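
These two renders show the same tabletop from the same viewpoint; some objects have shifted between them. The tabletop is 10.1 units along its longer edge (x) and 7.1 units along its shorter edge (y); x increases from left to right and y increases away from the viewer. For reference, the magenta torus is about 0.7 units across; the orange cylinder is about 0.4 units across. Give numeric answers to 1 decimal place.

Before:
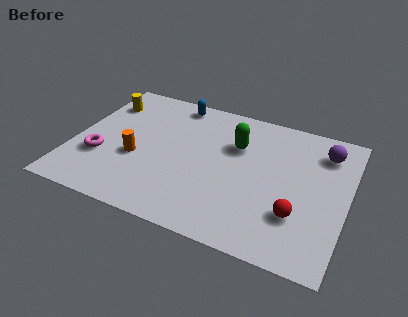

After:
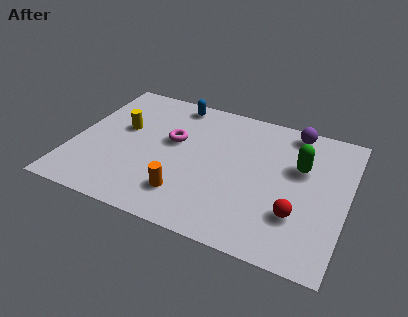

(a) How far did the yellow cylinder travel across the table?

1.5

The yellow cylinder moved from about (0.8, 5.4) to (1.7, 4.2), a distance of √(0.9² + 1.2²) ≈ 1.5.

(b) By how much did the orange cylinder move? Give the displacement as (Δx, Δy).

(2.0, -1.2)

The orange cylinder started near (2.4, 2.8) and ended near (4.4, 1.6).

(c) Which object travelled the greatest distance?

the magenta torus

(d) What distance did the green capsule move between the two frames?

2.4

The green capsule was near (5.9, 4.8) before and (8.3, 4.5) after, so it travelled √(2.4² + 0.3²) ≈ 2.4 units.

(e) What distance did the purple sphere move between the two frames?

1.4

From (9.1, 5.6) to (7.9, 6.3), the purple sphere covered √(1.2² + 0.7²) ≈ 1.4 units.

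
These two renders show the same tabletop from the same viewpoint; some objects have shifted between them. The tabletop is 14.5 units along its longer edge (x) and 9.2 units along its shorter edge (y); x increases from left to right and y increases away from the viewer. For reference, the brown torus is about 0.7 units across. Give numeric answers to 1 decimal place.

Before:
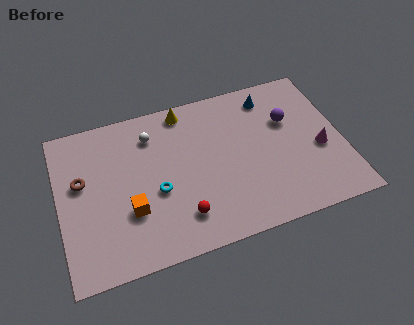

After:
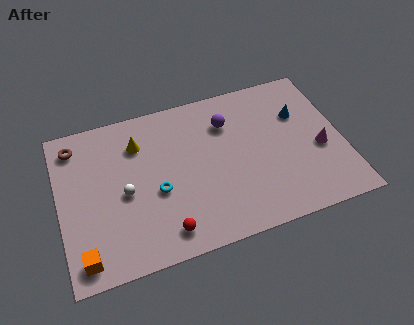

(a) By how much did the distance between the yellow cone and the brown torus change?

-2.8

The distance was about 6.1 in the first image and 3.3 in the second, so they moved 2.8 units closer together.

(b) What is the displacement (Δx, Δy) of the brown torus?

(-0.2, 2.2)

From the two frames, the brown torus sits at roughly (1.2, 5.5) before and (1.0, 7.7) after.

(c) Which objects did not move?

the magenta cone and the cyan torus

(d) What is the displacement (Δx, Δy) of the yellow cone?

(-2.5, -1.3)

From the two frames, the yellow cone sits at roughly (6.7, 8.2) before and (4.2, 6.9) after.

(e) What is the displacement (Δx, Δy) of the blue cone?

(1.4, -1.5)

The blue cone started near (11.1, 7.7) and ended near (12.5, 6.2).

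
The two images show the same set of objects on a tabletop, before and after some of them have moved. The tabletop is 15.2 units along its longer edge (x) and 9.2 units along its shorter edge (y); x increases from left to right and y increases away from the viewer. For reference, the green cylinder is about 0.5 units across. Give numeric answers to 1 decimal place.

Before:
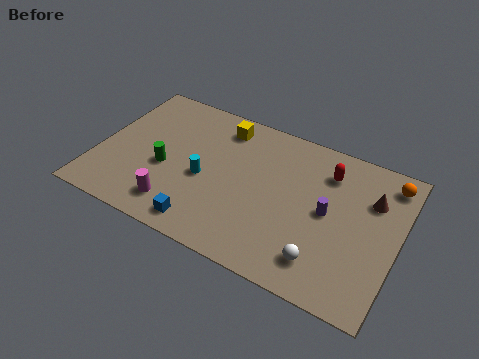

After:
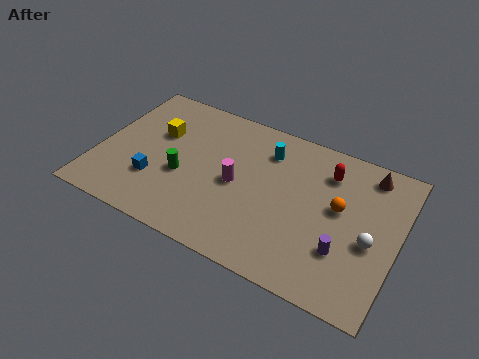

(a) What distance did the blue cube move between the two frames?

3.2

From (5.9, 1.2) to (3.1, 2.8), the blue cube covered √(2.8² + 1.6²) ≈ 3.2 units.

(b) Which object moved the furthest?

the cyan cylinder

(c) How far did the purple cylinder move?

2.1

The purple cylinder moved from about (11.7, 4.7) to (12.7, 2.8), a distance of √(1.0² + 1.9²) ≈ 2.1.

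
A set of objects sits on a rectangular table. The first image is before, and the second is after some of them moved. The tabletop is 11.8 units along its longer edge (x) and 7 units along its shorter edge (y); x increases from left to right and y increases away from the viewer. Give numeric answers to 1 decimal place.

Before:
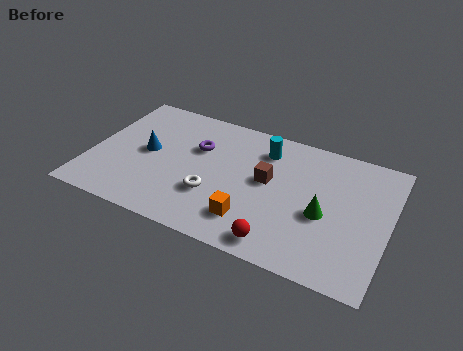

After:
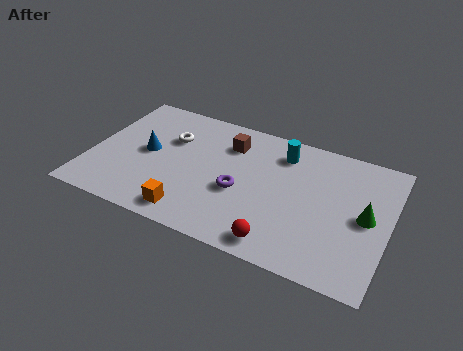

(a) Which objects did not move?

the blue cone and the red sphere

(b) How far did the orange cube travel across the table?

2.4

From (6.6, 1.6) to (4.3, 1.0), the orange cube covered √(2.3² + 0.6²) ≈ 2.4 units.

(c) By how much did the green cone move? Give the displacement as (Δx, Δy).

(1.6, 0.5)

From the two frames, the green cone sits at roughly (9.3, 3.0) before and (10.9, 3.5) after.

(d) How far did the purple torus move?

2.5

The purple torus moved from about (4.1, 4.6) to (6.0, 2.9), a distance of √(1.9² + 1.7²) ≈ 2.5.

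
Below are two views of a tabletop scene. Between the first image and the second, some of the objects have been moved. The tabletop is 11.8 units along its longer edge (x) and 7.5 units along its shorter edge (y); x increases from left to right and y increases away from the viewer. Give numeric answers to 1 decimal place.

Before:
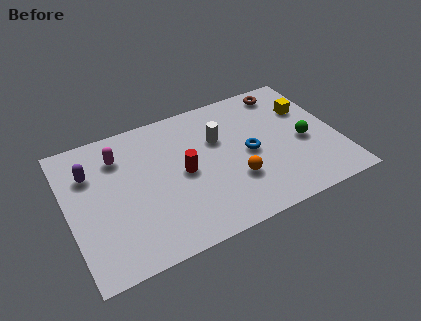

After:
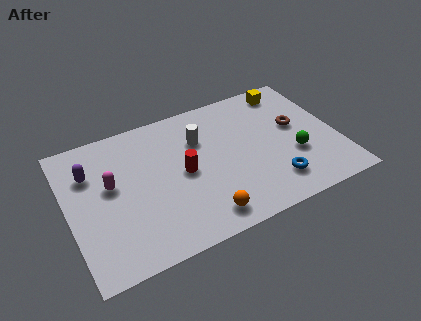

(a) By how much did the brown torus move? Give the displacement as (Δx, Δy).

(0.2, -2.2)

The brown torus started near (9.9, 6.5) and ended near (10.1, 4.3).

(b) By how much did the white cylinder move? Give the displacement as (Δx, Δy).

(-0.8, 0.3)

The white cylinder was at about (6.7, 4.9) and moved to about (5.9, 5.2).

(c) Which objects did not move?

the purple capsule and the red cylinder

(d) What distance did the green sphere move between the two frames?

0.8

From (10.3, 3.3) to (9.8, 2.7), the green sphere covered √(0.5² + 0.6²) ≈ 0.8 units.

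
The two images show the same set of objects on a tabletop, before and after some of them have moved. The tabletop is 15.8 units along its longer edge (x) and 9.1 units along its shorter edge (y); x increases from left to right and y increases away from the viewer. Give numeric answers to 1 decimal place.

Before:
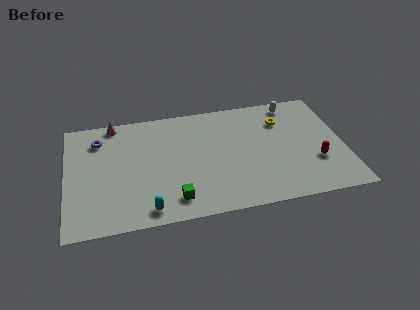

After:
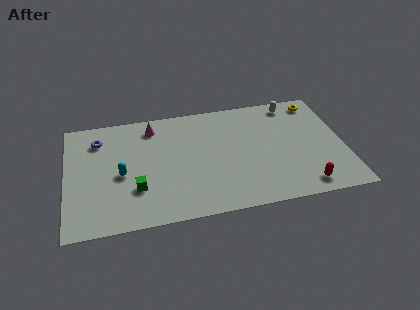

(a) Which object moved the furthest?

the cyan capsule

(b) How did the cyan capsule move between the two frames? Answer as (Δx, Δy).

(-1.4, 3.0)

The cyan capsule started near (4.5, 1.1) and ended near (3.1, 4.1).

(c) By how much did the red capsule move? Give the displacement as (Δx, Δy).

(-0.8, -1.8)

The red capsule was at about (14.1, 3.0) and moved to about (13.3, 1.2).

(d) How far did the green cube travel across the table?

2.4

The green cube was near (6.0, 1.6) before and (3.9, 2.8) after, so it travelled √(2.1² + 1.2²) ≈ 2.4 units.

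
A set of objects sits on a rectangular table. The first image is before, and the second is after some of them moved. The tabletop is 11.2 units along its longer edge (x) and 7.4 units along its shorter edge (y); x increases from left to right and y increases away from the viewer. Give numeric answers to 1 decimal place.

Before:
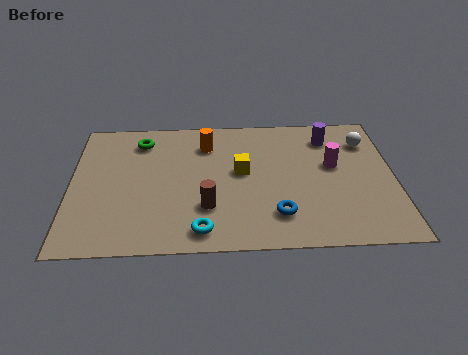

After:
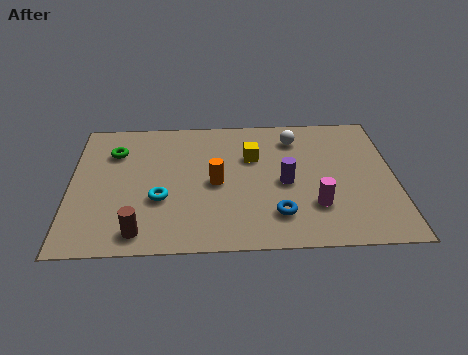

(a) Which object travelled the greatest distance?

the purple cylinder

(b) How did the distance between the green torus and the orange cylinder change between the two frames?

+1.7

The distance was about 2.3 in the first image and 4.0 in the second, so they moved 1.7 units further apart.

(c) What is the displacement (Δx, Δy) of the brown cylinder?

(-2.3, -1.2)

From the two frames, the brown cylinder sits at roughly (4.7, 2.2) before and (2.4, 1.0) after.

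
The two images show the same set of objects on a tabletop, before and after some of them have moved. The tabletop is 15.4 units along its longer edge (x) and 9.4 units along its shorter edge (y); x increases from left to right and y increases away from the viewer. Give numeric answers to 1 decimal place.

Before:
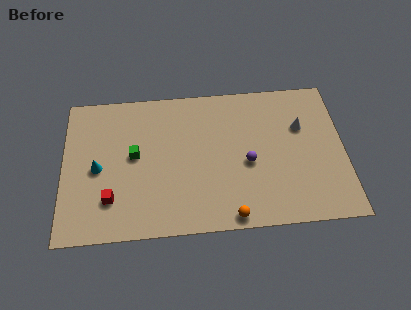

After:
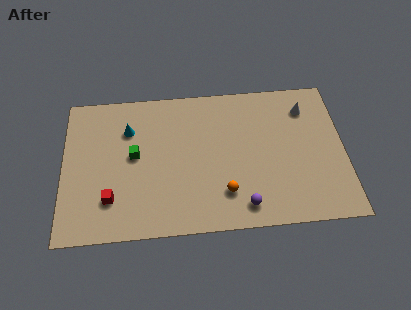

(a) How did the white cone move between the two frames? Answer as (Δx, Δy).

(0.3, 1.2)

The white cone started near (13.1, 6.2) and ended near (13.4, 7.4).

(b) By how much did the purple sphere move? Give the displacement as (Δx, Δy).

(-0.3, -2.7)

The purple sphere started near (10.1, 4.1) and ended near (9.8, 1.4).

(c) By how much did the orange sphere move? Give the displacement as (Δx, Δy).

(-0.3, 1.5)

From the two frames, the orange sphere sits at roughly (9.1, 0.8) before and (8.8, 2.3) after.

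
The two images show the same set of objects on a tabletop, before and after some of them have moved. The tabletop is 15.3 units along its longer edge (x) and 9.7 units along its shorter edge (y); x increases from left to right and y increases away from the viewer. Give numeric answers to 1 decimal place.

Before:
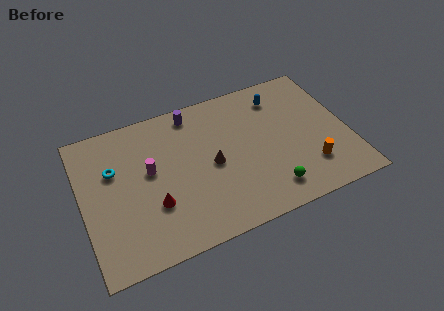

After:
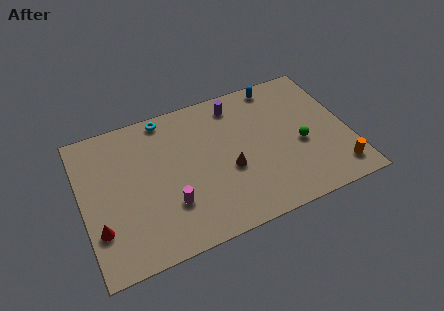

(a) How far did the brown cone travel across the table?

1.1

The brown cone moved from about (7.4, 4.6) to (8.3, 3.9), a distance of √(0.9² + 0.7²) ≈ 1.1.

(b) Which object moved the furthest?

the cyan torus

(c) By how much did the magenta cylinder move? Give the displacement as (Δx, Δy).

(0.9, -2.6)

The magenta cylinder was at about (3.9, 5.5) and moved to about (4.8, 2.9).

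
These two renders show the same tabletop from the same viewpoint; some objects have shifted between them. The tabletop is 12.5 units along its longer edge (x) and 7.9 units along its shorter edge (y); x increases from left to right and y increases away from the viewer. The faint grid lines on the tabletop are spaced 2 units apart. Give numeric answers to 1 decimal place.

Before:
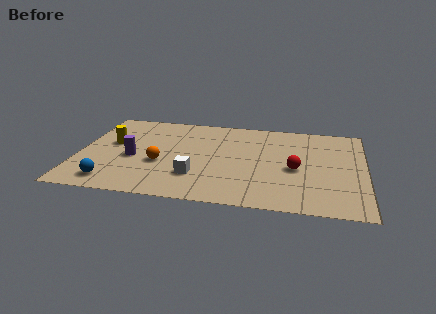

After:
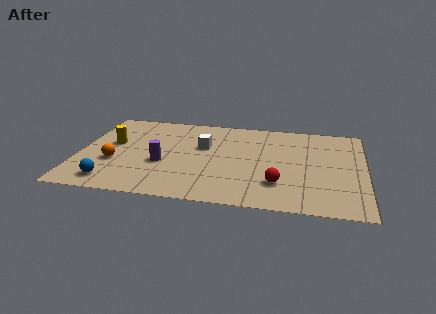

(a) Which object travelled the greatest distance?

the white cube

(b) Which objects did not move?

the blue sphere and the yellow cylinder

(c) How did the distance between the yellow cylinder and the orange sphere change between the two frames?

-1.0

Before: roughly 2.7 units apart; after: 1.7. That's 1.0 units closer together.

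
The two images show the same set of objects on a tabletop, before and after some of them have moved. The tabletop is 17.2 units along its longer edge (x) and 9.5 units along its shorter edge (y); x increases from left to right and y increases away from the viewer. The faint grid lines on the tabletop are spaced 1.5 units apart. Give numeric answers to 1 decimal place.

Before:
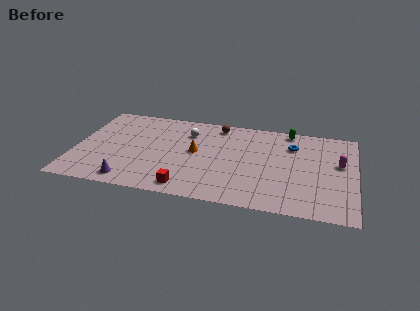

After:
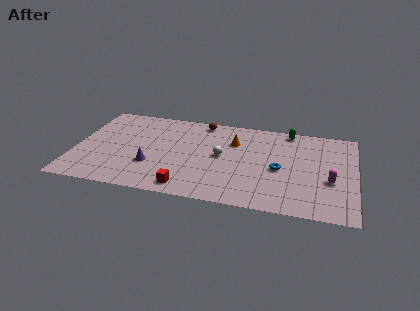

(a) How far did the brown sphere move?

1.0

The brown sphere moved from about (8.6, 8.3) to (7.6, 8.5), a distance of √(1.0² + 0.2²) ≈ 1.0.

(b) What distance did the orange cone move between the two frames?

2.8

From (7.4, 5.1) to (9.7, 6.7), the orange cone covered √(2.3² + 1.6²) ≈ 2.8 units.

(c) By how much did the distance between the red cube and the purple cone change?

-0.5

The distance was about 3.5 in the first image and 3.0 in the second, so they moved 0.5 units closer together.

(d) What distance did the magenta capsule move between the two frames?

2.0

The magenta capsule moved from about (16.2, 5.6) to (15.7, 3.7), a distance of √(0.5² + 1.9²) ≈ 2.0.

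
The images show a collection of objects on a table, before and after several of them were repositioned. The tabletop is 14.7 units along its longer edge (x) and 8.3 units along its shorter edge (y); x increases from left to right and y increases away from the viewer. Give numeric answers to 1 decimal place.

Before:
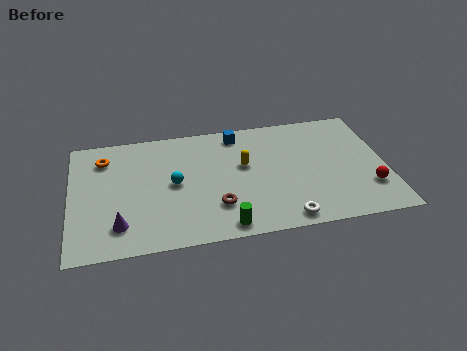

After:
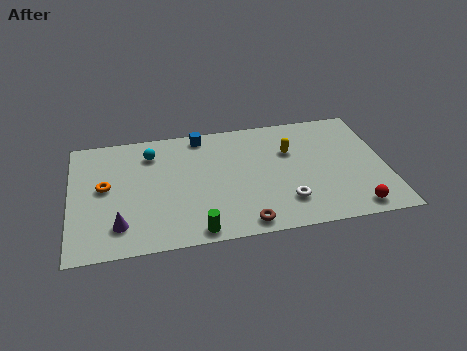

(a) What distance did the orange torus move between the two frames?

2.0

From (1.6, 6.5) to (1.6, 4.5), the orange torus covered √(0.0² + 2.0²) ≈ 2.0 units.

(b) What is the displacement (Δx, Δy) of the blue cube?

(-1.7, 0.2)

From the two frames, the blue cube sits at roughly (7.9, 7.2) before and (6.2, 7.4) after.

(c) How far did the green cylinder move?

1.3

The green cylinder was near (7.0, 0.9) before and (5.7, 0.8) after, so it travelled √(1.3² + 0.1²) ≈ 1.3 units.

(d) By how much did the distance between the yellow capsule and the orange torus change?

+2.1

They were about 6.7 units apart before and 8.8 after — 2.1 units further apart.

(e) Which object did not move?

the purple cone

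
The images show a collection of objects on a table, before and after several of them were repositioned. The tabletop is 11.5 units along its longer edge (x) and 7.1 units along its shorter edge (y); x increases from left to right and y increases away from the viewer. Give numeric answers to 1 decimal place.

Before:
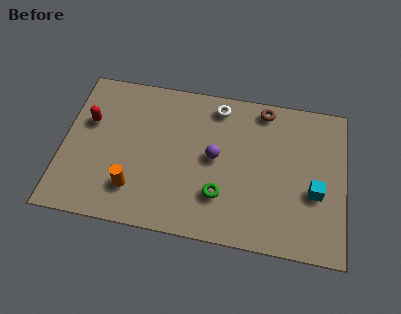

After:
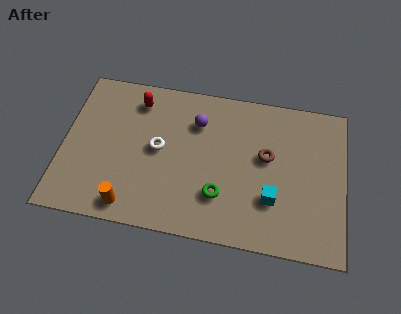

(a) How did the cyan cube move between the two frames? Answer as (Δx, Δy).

(-1.7, -0.6)

From the two frames, the cyan cube sits at roughly (10.3, 2.8) before and (8.6, 2.2) after.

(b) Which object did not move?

the green torus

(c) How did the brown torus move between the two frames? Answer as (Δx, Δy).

(0.2, -2.2)

The brown torus was at about (8.1, 6.3) and moved to about (8.3, 4.1).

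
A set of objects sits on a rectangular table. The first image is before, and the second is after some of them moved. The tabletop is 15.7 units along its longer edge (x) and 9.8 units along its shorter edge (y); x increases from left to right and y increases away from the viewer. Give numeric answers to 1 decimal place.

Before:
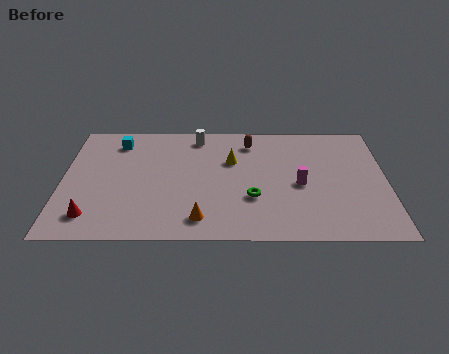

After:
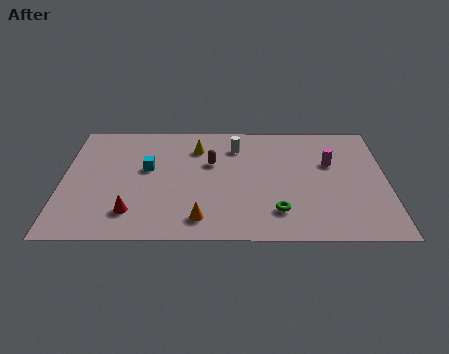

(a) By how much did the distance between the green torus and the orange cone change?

+0.7

Before: roughly 3.0 units apart; after: 3.7. That's 0.7 units further apart.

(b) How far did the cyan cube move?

2.7

From (2.6, 8.0) to (4.1, 5.7), the cyan cube covered √(1.5² + 2.3²) ≈ 2.7 units.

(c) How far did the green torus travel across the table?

1.6

The green torus was near (9.2, 3.3) before and (10.4, 2.2) after, so it travelled √(1.2² + 1.1²) ≈ 1.6 units.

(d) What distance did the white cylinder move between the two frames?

2.1

From (6.5, 8.5) to (8.4, 7.6), the white cylinder covered √(1.9² + 0.9²) ≈ 2.1 units.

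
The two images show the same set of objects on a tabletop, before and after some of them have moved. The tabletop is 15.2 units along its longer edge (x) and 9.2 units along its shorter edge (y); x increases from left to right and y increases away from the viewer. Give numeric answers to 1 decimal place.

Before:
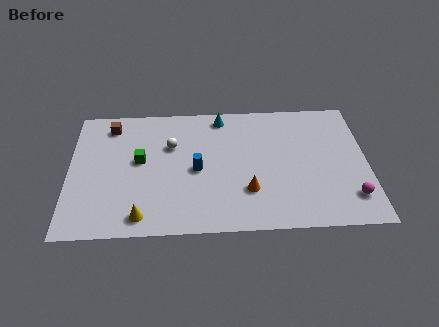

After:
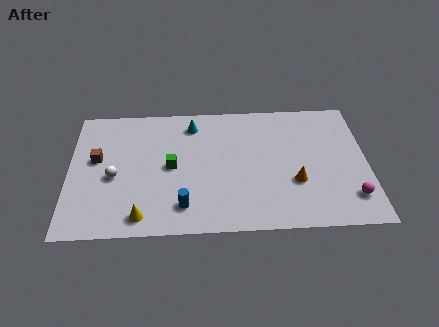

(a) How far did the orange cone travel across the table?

2.5

From (9.1, 2.7) to (11.5, 3.2), the orange cone covered √(2.4² + 0.5²) ≈ 2.5 units.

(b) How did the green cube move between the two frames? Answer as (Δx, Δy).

(1.6, -0.5)

The green cube started near (3.6, 5.1) and ended near (5.2, 4.6).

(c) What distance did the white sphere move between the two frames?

3.6

The white sphere moved from about (5.2, 6.1) to (2.3, 4.0), a distance of √(2.9² + 2.1²) ≈ 3.6.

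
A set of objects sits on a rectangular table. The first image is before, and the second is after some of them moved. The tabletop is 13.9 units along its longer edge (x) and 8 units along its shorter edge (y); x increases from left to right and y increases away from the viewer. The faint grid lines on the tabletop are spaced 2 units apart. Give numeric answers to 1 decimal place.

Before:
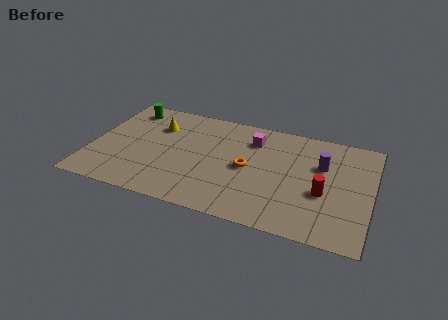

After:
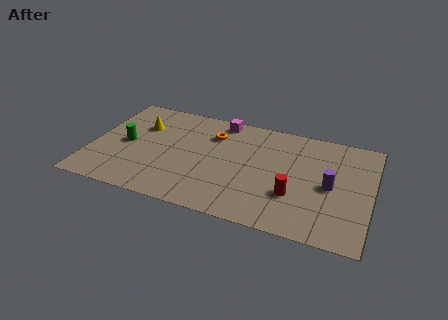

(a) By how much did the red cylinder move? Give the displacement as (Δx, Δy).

(-1.4, -0.6)

From the two frames, the red cylinder sits at roughly (11.6, 3.2) before and (10.2, 2.6) after.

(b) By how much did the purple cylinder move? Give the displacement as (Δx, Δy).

(0.5, -1.4)

The purple cylinder was at about (11.4, 5.2) and moved to about (11.9, 3.8).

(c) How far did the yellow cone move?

0.8

The yellow cone moved from about (3.1, 5.7) to (2.3, 5.5), a distance of √(0.8² + 0.2²) ≈ 0.8.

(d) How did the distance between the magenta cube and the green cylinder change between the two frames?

-0.9

Before: roughly 6.4 units apart; after: 5.5. That's 0.9 units closer together.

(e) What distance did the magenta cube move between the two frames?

2.0

The magenta cube moved from about (7.9, 6.1) to (6.2, 7.1), a distance of √(1.7² + 1.0²) ≈ 2.0.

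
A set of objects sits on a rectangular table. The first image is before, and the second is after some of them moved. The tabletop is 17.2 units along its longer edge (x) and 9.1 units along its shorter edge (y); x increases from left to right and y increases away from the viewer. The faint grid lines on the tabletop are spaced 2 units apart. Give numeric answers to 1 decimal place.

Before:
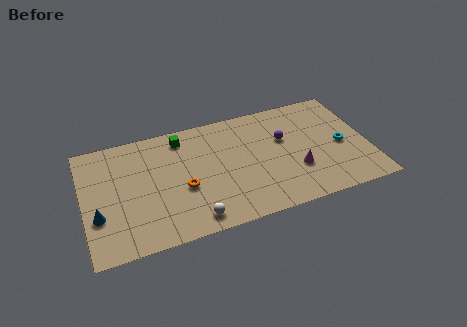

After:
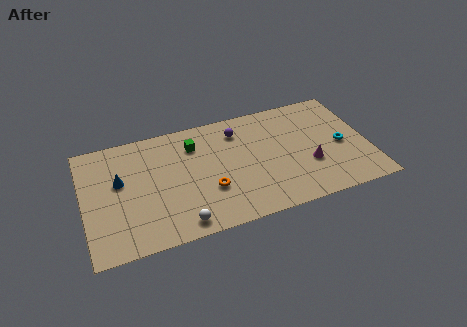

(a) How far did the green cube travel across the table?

1.1

The green cube moved from about (6.1, 7.7) to (6.8, 6.9), a distance of √(0.7² + 0.8²) ≈ 1.1.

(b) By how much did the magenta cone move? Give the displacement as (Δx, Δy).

(0.8, 0.2)

The magenta cone started near (12.7, 3.0) and ended near (13.5, 3.2).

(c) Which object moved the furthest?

the purple sphere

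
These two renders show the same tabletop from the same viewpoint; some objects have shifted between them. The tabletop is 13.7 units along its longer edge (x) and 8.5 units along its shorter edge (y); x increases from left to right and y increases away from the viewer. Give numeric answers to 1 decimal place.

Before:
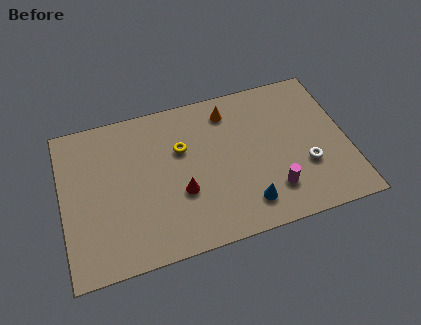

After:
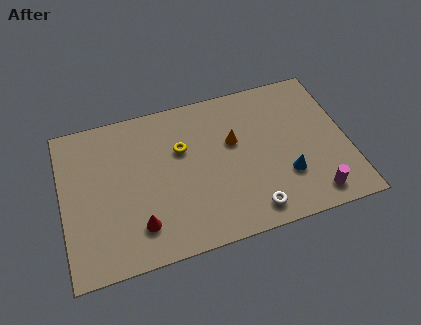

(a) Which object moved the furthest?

the white torus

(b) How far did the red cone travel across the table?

2.4

From (5.6, 3.1) to (3.5, 1.9), the red cone covered √(2.1² + 1.2²) ≈ 2.4 units.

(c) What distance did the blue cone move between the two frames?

2.2

The blue cone moved from about (8.6, 1.6) to (10.6, 2.6), a distance of √(2.0² + 1.0²) ≈ 2.2.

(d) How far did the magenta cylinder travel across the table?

2.1

From (9.9, 2.0) to (11.8, 1.2), the magenta cylinder covered √(1.9² + 0.8²) ≈ 2.1 units.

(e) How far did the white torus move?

3.3

From (11.6, 2.9) to (8.8, 1.2), the white torus covered √(2.8² + 1.7²) ≈ 3.3 units.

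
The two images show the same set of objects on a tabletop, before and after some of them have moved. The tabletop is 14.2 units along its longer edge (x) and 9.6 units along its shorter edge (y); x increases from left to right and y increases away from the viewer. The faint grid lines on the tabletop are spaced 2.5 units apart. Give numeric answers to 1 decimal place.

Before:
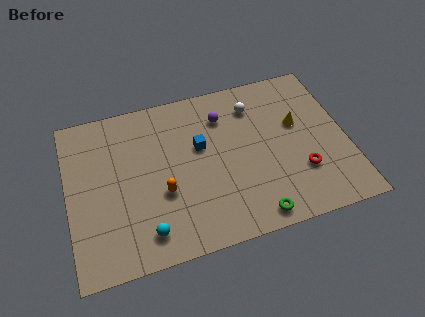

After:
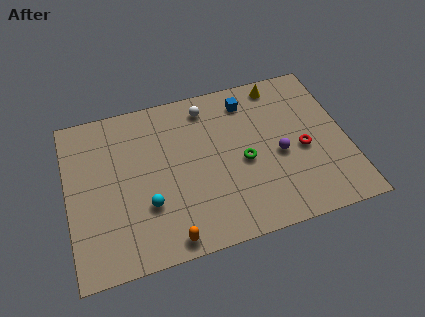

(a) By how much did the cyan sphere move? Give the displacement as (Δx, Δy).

(0.2, 1.5)

The cyan sphere started near (3.7, 1.6) and ended near (3.9, 3.1).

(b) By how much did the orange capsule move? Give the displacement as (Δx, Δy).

(0.1, -2.7)

The orange capsule started near (4.7, 3.6) and ended near (4.8, 0.9).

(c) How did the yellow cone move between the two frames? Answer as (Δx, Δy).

(-0.7, 2.7)

The yellow cone was at about (11.8, 5.8) and moved to about (11.1, 8.5).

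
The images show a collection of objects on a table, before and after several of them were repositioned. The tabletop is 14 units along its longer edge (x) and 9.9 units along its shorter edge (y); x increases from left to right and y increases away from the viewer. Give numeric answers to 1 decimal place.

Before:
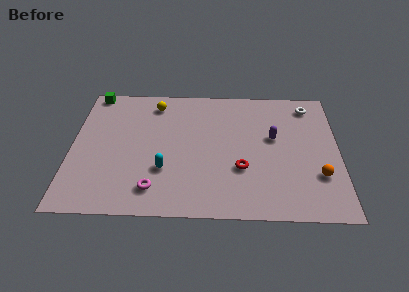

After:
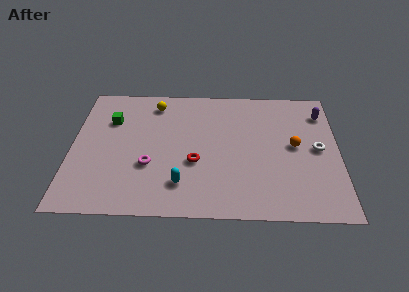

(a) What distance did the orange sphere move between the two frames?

2.5

The orange sphere was near (12.9, 3.0) before and (11.7, 5.2) after, so it travelled √(1.2² + 2.2²) ≈ 2.5 units.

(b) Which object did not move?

the yellow sphere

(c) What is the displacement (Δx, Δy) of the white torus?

(0.4, -3.4)

The white torus started near (12.5, 8.4) and ended near (12.9, 5.0).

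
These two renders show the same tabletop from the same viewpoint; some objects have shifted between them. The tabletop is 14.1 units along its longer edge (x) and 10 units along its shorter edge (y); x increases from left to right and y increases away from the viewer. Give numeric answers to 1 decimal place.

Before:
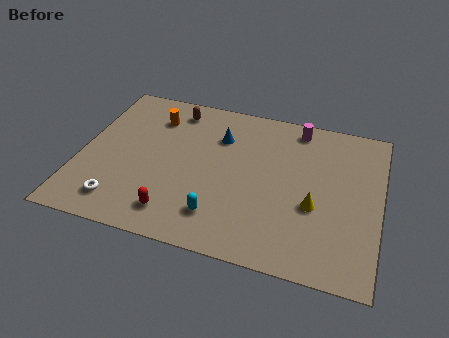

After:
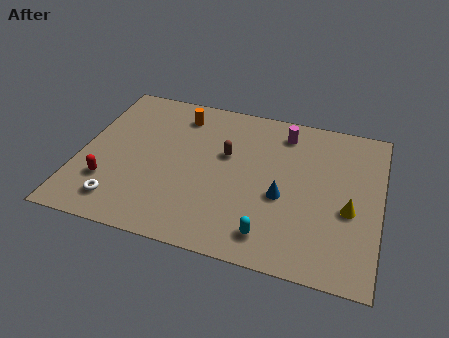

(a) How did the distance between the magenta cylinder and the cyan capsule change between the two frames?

-0.7

The distance was about 7.4 in the first image and 6.7 in the second, so they moved 0.7 units closer together.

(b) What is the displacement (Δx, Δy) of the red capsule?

(-3.3, 1.1)

From the two frames, the red capsule sits at roughly (4.8, 1.7) before and (1.5, 2.8) after.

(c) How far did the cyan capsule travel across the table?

2.5

The cyan capsule was near (6.8, 2.1) before and (9.2, 1.6) after, so it travelled √(2.4² + 0.5²) ≈ 2.5 units.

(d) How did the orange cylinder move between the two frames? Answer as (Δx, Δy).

(1.2, 0.5)

The orange cylinder started near (3.2, 7.7) and ended near (4.4, 8.2).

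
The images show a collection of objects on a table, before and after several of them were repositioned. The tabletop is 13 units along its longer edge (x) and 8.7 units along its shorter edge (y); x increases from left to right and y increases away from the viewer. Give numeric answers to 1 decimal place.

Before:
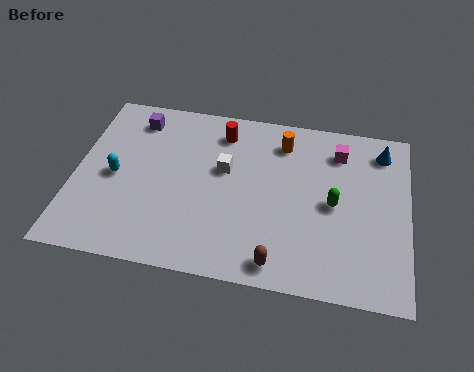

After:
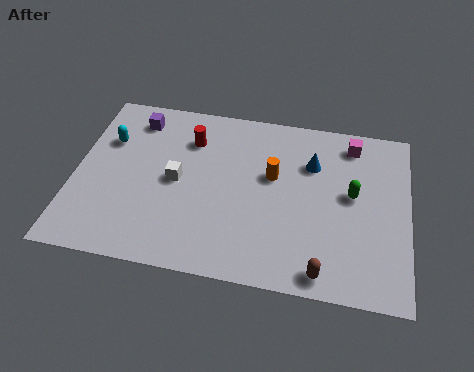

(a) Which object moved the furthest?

the blue cone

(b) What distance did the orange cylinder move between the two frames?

1.8

From (8.0, 7.0) to (7.7, 5.2), the orange cylinder covered √(0.3² + 1.8²) ≈ 1.8 units.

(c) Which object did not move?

the purple cube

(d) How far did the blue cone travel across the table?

2.9

The blue cone moved from about (11.9, 7.2) to (9.2, 6.1), a distance of √(2.7² + 1.1²) ≈ 2.9.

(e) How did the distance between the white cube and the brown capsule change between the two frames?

+1.9

The distance was about 4.8 in the first image and 6.7 in the second, so they moved 1.9 units further apart.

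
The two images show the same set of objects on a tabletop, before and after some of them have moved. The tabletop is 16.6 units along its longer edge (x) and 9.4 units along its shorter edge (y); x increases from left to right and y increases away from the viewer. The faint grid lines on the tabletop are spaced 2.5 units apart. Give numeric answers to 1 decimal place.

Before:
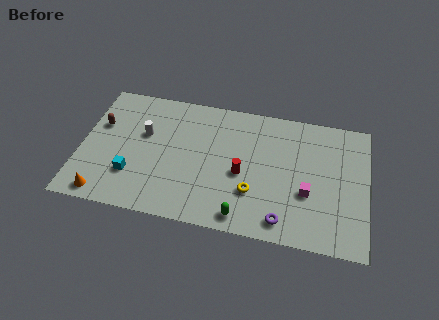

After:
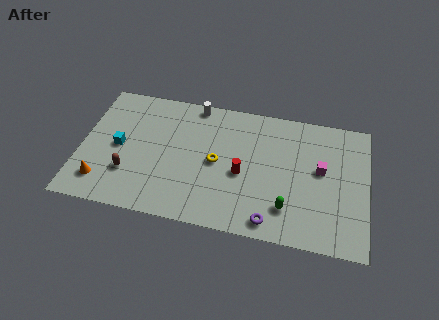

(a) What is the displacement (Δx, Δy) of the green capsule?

(2.5, 1.1)

From the two frames, the green capsule sits at roughly (9.6, 1.1) before and (12.1, 2.2) after.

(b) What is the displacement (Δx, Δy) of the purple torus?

(-0.7, -0.2)

The purple torus started near (11.9, 1.3) and ended near (11.2, 1.1).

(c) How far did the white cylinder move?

4.0

The white cylinder moved from about (3.6, 5.8) to (6.4, 8.6), a distance of √(2.8² + 2.8²) ≈ 4.0.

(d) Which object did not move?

the red cylinder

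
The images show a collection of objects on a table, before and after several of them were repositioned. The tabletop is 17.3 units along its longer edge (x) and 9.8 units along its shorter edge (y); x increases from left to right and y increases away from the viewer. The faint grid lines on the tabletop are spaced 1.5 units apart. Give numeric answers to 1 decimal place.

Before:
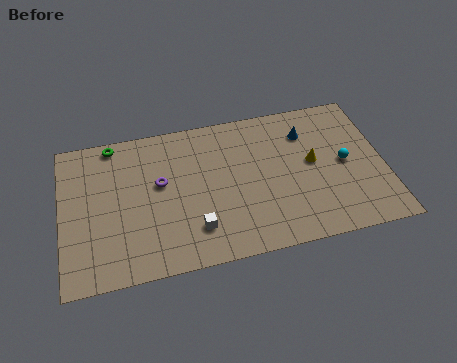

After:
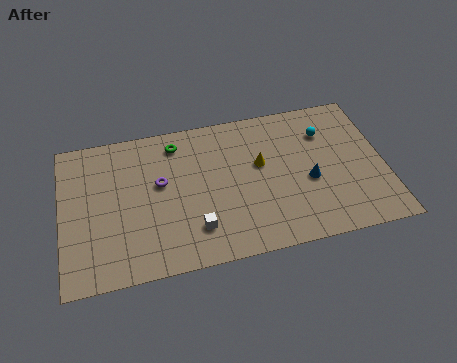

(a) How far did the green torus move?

3.5

The green torus was near (2.9, 8.9) before and (6.3, 8.2) after, so it travelled √(3.4² + 0.7²) ≈ 3.5 units.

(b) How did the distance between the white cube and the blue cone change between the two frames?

-1.6

They were about 8.1 units apart before and 6.5 after — 1.6 units closer together.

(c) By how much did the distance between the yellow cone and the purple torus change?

-2.8

They were about 8.2 units apart before and 5.4 after — 2.8 units closer together.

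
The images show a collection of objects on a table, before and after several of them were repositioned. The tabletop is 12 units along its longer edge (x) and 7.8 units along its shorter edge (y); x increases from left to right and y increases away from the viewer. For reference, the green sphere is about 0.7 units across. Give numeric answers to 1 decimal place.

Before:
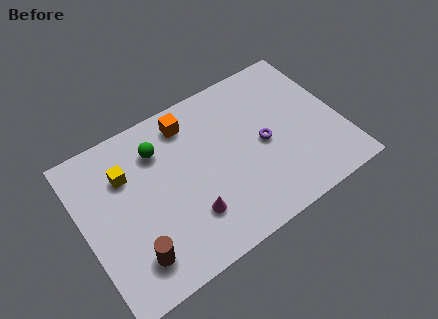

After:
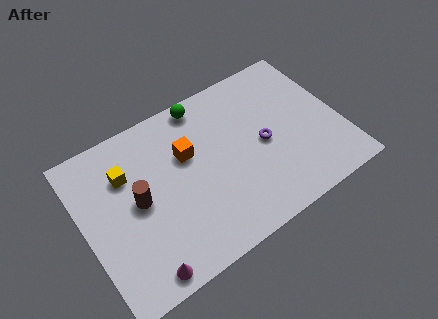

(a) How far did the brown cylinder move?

2.5

From (1.9, 1.6) to (2.5, 4.0), the brown cylinder covered √(0.6² + 2.4²) ≈ 2.5 units.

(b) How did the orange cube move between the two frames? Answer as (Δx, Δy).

(-0.3, -1.5)

The orange cube started near (5.3, 6.5) and ended near (5.0, 5.0).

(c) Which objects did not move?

the purple torus and the yellow cube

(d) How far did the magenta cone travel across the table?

2.8

The magenta cone was near (4.6, 2.1) before and (2.1, 0.8) after, so it travelled √(2.5² + 1.3²) ≈ 2.8 units.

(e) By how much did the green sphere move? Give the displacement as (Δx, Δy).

(2.3, 1.1)

From the two frames, the green sphere sits at roughly (3.8, 5.9) before and (6.1, 7.0) after.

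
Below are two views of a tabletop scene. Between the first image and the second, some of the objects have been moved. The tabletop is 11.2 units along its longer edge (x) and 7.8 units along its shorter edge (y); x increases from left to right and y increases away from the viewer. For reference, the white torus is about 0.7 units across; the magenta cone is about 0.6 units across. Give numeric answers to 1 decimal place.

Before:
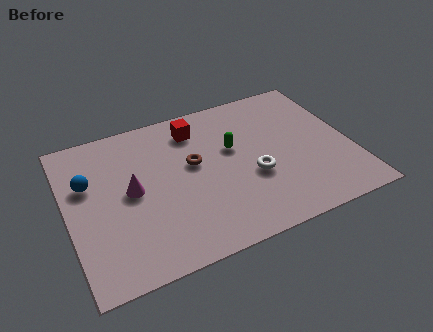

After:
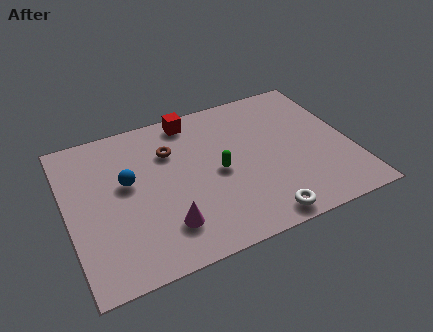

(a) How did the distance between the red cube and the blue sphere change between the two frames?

-0.9

They were about 4.6 units apart before and 3.7 after — 0.9 units closer together.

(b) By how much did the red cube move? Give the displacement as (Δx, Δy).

(-0.1, 0.6)

From the two frames, the red cube sits at roughly (5.3, 6.3) before and (5.2, 6.9) after.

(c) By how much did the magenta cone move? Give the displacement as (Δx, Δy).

(1.1, -2.2)

From the two frames, the magenta cone sits at roughly (2.5, 4.0) before and (3.6, 1.8) after.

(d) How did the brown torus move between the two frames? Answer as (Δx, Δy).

(-0.8, 1.0)

From the two frames, the brown torus sits at roughly (5.0, 4.5) before and (4.2, 5.5) after.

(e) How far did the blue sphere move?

1.6

The blue sphere moved from about (0.9, 5.0) to (2.4, 4.5), a distance of √(1.5² + 0.5²) ≈ 1.6.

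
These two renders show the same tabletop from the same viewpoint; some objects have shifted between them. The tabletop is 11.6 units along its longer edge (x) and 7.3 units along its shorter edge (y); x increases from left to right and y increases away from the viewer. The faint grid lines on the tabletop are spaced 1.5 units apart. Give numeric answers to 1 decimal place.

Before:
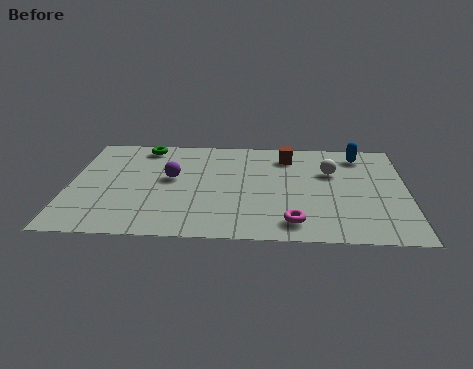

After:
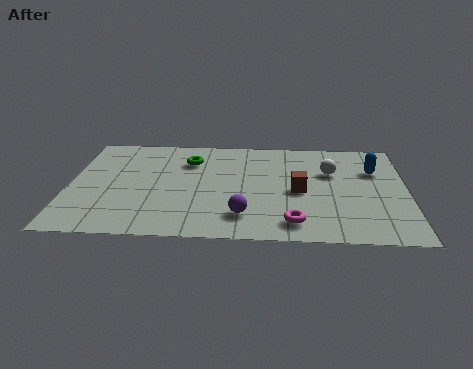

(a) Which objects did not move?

the white sphere and the magenta torus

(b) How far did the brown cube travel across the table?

2.5

From (7.5, 5.9) to (7.9, 3.4), the brown cube covered √(0.4² + 2.5²) ≈ 2.5 units.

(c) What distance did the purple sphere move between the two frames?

3.5

The purple sphere was near (3.5, 4.1) before and (6.0, 1.6) after, so it travelled √(2.5² + 2.5²) ≈ 3.5 units.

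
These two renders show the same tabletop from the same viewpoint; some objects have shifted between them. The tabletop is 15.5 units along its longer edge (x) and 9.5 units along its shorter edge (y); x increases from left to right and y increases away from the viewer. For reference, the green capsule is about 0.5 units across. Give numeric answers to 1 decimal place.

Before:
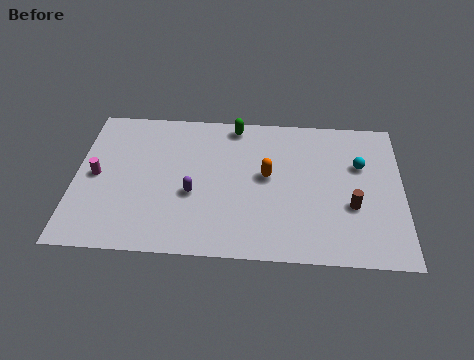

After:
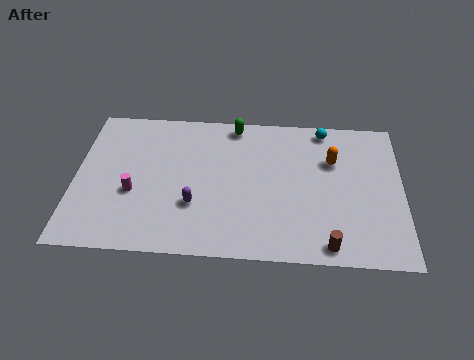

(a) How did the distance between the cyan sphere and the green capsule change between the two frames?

-2.1

The distance was about 6.4 in the first image and 4.3 in the second, so they moved 2.1 units closer together.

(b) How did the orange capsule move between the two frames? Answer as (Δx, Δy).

(3.1, 1.2)

The orange capsule was at about (9.1, 5.2) and moved to about (12.2, 6.4).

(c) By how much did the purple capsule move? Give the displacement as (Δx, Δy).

(0.1, -0.7)

The purple capsule started near (5.6, 3.8) and ended near (5.7, 3.1).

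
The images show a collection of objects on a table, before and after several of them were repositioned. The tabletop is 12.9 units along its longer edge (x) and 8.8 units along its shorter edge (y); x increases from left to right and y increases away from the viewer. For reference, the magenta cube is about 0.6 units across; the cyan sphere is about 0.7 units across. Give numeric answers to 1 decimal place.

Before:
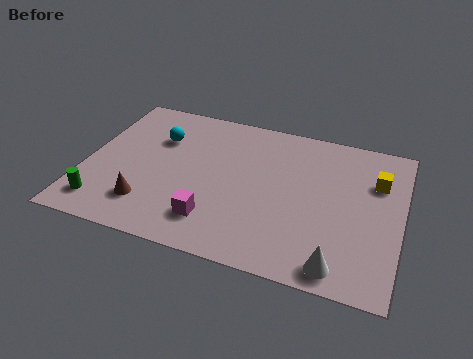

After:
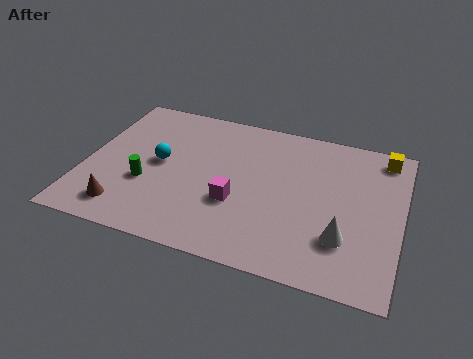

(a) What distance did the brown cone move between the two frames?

1.0

From (2.8, 2.0) to (1.9, 1.5), the brown cone covered √(0.9² + 0.5²) ≈ 1.0 units.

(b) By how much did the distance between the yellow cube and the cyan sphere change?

+0.5

Before: roughly 9.0 units apart; after: 9.5. That's 0.5 units further apart.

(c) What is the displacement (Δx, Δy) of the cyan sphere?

(0.2, -1.5)

The cyan sphere started near (2.8, 6.1) and ended near (3.0, 4.6).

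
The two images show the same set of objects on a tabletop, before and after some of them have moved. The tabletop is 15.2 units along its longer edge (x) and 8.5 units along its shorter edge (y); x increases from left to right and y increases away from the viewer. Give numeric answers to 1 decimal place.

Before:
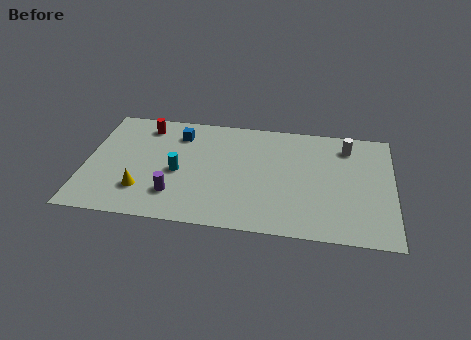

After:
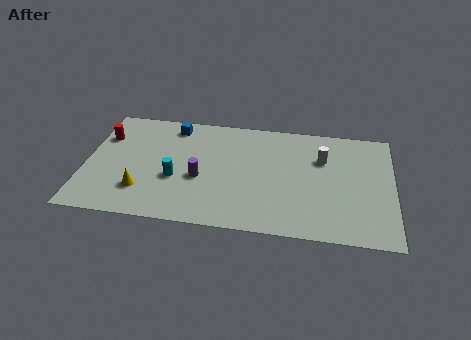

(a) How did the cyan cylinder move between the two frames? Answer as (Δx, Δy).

(-0.1, -0.5)

From the two frames, the cyan cylinder sits at roughly (4.6, 3.8) before and (4.5, 3.3) after.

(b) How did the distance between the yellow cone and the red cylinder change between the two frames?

-0.6

Before: roughly 4.9 units apart; after: 4.3. That's 0.6 units closer together.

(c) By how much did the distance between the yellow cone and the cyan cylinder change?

-0.4

Before: roughly 2.3 units apart; after: 1.9. That's 0.4 units closer together.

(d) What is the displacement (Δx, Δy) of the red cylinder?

(-2.0, -1.1)

From the two frames, the red cylinder sits at roughly (2.8, 7.1) before and (0.8, 6.0) after.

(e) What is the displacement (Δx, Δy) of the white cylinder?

(-1.2, -1.1)

The white cylinder started near (12.9, 6.9) and ended near (11.7, 5.8).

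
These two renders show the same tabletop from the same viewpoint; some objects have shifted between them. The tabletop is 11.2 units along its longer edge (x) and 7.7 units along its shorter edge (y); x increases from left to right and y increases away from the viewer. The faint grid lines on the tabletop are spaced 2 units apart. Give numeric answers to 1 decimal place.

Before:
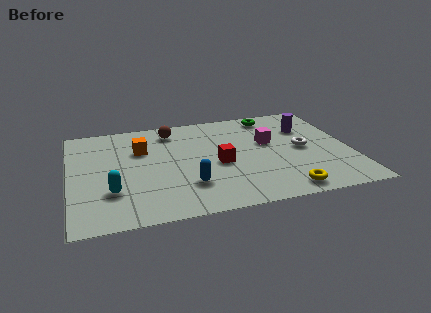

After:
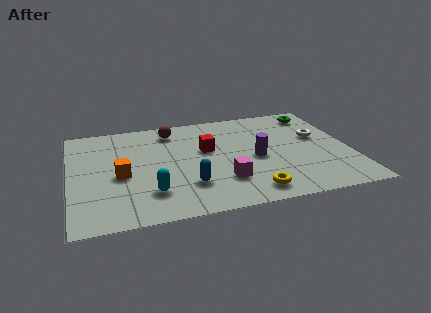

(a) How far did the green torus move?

1.8

From (8.3, 6.7) to (10.1, 6.5), the green torus covered √(1.8² + 0.2²) ≈ 1.8 units.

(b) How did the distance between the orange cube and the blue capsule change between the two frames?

-0.6

Before: roughly 3.5 units apart; after: 2.9. That's 0.6 units closer together.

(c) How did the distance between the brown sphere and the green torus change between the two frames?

+1.8

Before: roughly 4.1 units apart; after: 5.9. That's 1.8 units further apart.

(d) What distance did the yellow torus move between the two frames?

1.3

The yellow torus was near (8.3, 0.9) before and (7.0, 1.1) after, so it travelled √(1.3² + 0.2²) ≈ 1.3 units.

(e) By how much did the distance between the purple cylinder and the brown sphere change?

-1.2

The distance was about 5.5 in the first image and 4.3 in the second, so they moved 1.2 units closer together.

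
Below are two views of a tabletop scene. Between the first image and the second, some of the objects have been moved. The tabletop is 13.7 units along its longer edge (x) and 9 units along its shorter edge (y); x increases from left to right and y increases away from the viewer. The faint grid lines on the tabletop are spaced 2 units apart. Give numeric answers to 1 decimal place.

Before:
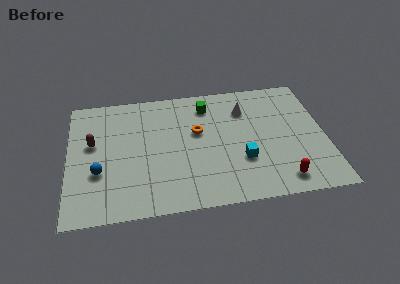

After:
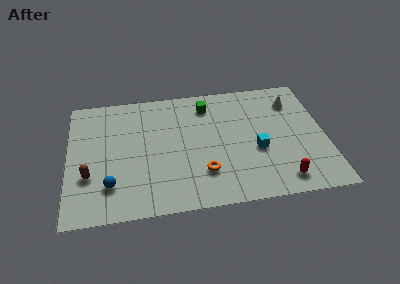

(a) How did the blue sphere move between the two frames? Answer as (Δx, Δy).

(0.6, -1.0)

From the two frames, the blue sphere sits at roughly (1.6, 3.2) before and (2.2, 2.2) after.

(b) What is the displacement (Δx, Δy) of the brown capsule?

(-0.2, -2.3)

The brown capsule started near (1.3, 5.3) and ended near (1.1, 3.0).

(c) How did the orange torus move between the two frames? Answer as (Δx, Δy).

(0.2, -3.0)

The orange torus started near (6.9, 5.4) and ended near (7.1, 2.4).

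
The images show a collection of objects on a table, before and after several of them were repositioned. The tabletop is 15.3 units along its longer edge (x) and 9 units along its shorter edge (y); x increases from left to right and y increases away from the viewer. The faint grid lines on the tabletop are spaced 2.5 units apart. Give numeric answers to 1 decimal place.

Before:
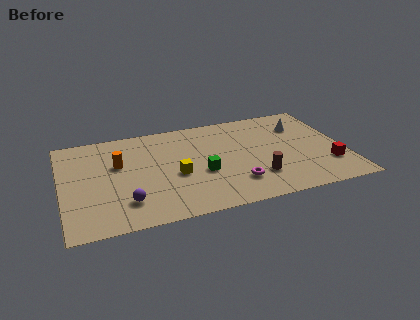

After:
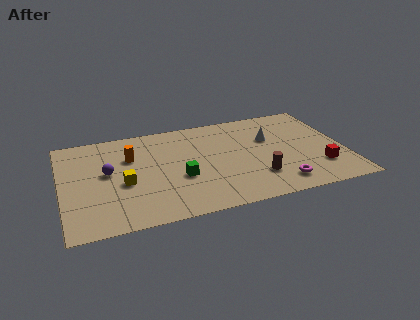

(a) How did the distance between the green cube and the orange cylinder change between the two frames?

-1.2

They were about 4.8 units apart before and 3.6 after — 1.2 units closer together.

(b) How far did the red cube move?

0.5

The red cube moved from about (14.3, 2.5) to (13.8, 2.4), a distance of √(0.5² + 0.1²) ≈ 0.5.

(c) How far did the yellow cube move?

2.8

The yellow cube moved from about (6.1, 3.8) to (3.3, 3.8), a distance of √(2.8² + 0.0²) ≈ 2.8.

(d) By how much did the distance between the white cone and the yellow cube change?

+0.7

They were about 7.6 units apart before and 8.3 after — 0.7 units further apart.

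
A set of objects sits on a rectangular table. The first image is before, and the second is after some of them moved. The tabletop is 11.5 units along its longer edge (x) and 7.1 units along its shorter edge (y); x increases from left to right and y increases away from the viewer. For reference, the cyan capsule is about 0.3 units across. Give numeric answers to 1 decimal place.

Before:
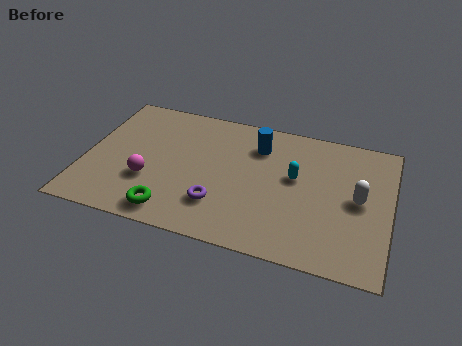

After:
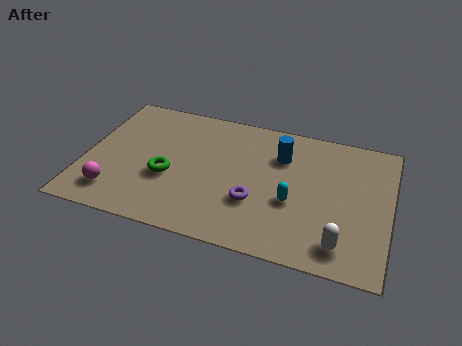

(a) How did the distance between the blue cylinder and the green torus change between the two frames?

-0.6

Before: roughly 5.3 units apart; after: 4.7. That's 0.6 units closer together.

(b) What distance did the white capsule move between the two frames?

2.5

The white capsule was near (10.3, 3.6) before and (9.8, 1.2) after, so it travelled √(0.5² + 2.4²) ≈ 2.5 units.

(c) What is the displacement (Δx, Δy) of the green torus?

(-0.3, 1.8)

The green torus was at about (3.5, 1.0) and moved to about (3.2, 2.8).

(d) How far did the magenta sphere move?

1.6

The magenta sphere moved from about (2.5, 2.4) to (1.3, 1.4), a distance of √(1.2² + 1.0²) ≈ 1.6.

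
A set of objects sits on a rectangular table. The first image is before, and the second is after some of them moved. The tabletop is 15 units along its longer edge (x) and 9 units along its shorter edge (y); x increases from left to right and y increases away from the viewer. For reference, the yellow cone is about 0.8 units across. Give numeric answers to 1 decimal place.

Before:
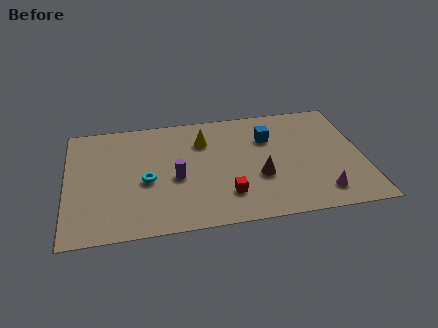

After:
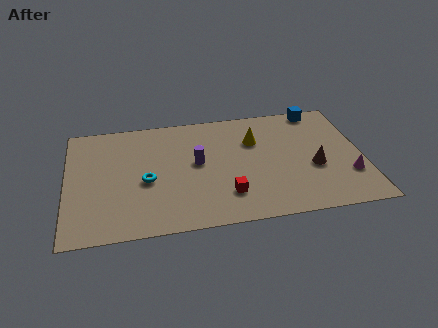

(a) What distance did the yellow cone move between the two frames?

2.6

The yellow cone moved from about (7.0, 6.6) to (9.6, 6.2), a distance of √(2.6² + 0.4²) ≈ 2.6.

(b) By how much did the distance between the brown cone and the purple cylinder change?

+1.8

The distance was about 4.2 in the first image and 6.0 in the second, so they moved 1.8 units further apart.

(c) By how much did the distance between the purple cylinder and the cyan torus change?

+1.3

The distance was about 1.5 in the first image and 2.8 in the second, so they moved 1.3 units further apart.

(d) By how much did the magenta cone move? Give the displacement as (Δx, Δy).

(1.5, 1.1)

The magenta cone was at about (12.7, 1.6) and moved to about (14.2, 2.7).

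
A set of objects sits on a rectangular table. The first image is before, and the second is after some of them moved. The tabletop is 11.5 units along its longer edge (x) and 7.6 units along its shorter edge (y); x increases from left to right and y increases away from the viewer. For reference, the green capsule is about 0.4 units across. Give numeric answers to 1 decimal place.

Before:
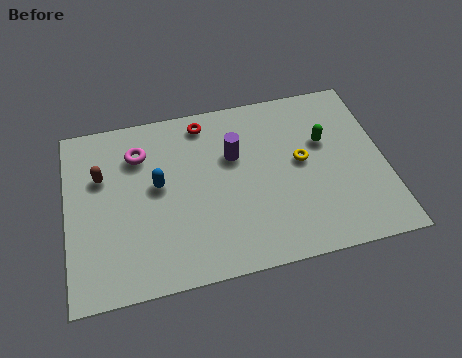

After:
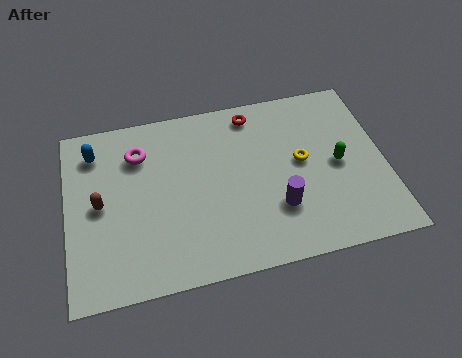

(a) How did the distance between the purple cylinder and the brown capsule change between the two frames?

+1.7

They were about 4.8 units apart before and 6.5 after — 1.7 units further apart.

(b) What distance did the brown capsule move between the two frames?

1.2

The brown capsule was near (1.3, 5.0) before and (1.2, 3.8) after, so it travelled √(0.1² + 1.2²) ≈ 1.2 units.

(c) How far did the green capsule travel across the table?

1.2

The green capsule was near (9.4, 4.8) before and (9.8, 3.7) after, so it travelled √(0.4² + 1.1²) ≈ 1.2 units.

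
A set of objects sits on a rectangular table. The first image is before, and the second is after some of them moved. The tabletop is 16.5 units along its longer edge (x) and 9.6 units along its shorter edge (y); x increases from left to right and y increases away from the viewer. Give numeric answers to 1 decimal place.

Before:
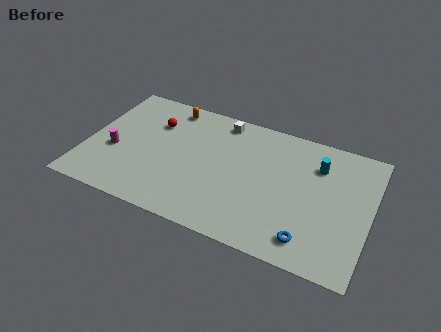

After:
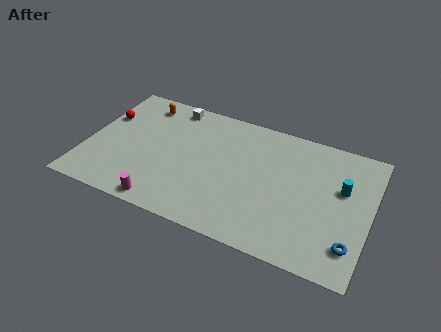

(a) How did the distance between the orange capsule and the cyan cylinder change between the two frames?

+3.2

The distance was about 9.0 in the first image and 12.2 in the second, so they moved 3.2 units further apart.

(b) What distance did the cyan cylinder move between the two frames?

1.9

The cyan cylinder moved from about (13.3, 7.1) to (14.8, 5.9), a distance of √(1.5² + 1.2²) ≈ 1.9.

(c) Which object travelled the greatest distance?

the magenta cylinder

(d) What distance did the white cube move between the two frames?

3.0

From (7.5, 8.4) to (4.5, 8.5), the white cube covered √(3.0² + 0.1²) ≈ 3.0 units.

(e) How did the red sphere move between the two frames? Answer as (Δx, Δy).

(-2.9, -0.5)

The red sphere started near (3.7, 6.8) and ended near (0.8, 6.3).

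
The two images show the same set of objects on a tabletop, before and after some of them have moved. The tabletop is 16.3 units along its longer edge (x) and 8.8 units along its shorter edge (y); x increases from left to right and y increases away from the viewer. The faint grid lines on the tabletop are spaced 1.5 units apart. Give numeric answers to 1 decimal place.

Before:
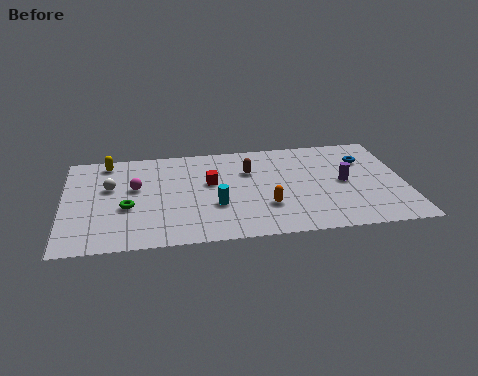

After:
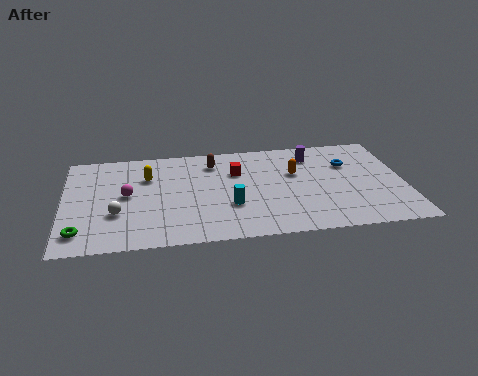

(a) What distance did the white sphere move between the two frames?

2.4

The white sphere was near (2.2, 5.4) before and (2.5, 3.0) after, so it travelled √(0.3² + 2.4²) ≈ 2.4 units.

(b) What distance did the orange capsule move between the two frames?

3.2

The orange capsule moved from about (9.6, 2.7) to (11.1, 5.5), a distance of √(1.5² + 2.8²) ≈ 3.2.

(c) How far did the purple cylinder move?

3.0

The purple cylinder was near (13.4, 4.4) before and (12.0, 7.0) after, so it travelled √(1.4² + 2.6²) ≈ 3.0 units.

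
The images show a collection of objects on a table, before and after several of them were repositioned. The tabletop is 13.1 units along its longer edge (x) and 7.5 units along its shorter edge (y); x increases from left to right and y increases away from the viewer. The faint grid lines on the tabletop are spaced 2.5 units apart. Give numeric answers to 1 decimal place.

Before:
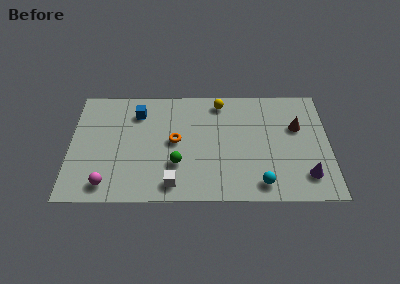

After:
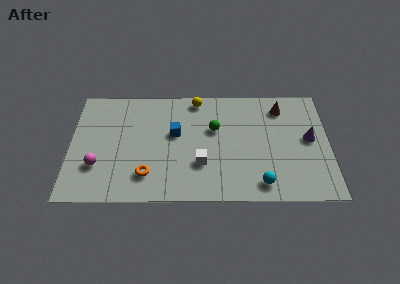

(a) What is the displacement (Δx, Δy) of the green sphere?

(1.9, 2.3)

The green sphere was at about (5.4, 2.4) and moved to about (7.3, 4.7).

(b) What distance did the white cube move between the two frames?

1.9

The white cube was near (5.2, 1.1) before and (6.6, 2.4) after, so it travelled √(1.4² + 1.3²) ≈ 1.9 units.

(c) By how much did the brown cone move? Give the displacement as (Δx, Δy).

(-0.8, 1.3)

From the two frames, the brown cone sits at roughly (11.5, 4.8) before and (10.7, 6.1) after.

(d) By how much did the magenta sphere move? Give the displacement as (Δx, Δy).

(-0.5, 1.2)

The magenta sphere started near (1.9, 1.1) and ended near (1.4, 2.3).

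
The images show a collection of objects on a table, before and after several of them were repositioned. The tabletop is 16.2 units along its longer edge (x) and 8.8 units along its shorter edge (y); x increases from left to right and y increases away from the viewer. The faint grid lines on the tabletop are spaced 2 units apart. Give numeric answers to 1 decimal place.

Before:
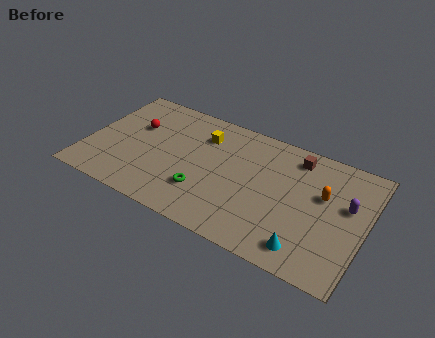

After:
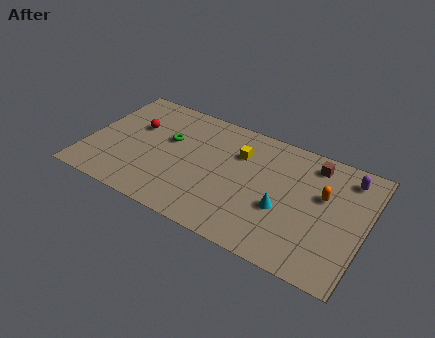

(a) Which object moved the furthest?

the green torus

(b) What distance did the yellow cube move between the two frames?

2.2

The yellow cube was near (6.5, 6.6) before and (8.7, 6.2) after, so it travelled √(2.2² + 0.4²) ≈ 2.2 units.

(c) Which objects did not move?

the orange capsule and the red sphere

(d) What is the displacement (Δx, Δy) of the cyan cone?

(-1.6, 2.0)

From the two frames, the cyan cone sits at roughly (13.2, 1.4) before and (11.6, 3.4) after.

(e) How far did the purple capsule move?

2.0

The purple capsule was near (15.1, 5.3) before and (14.9, 7.3) after, so it travelled √(0.2² + 2.0²) ≈ 2.0 units.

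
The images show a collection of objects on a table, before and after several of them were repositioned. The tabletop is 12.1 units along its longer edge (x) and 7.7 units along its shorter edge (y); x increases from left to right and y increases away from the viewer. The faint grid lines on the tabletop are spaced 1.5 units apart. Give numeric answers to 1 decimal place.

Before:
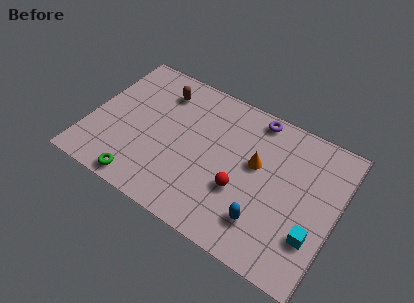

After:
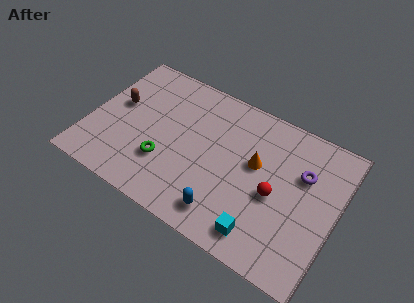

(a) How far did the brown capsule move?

2.5

The brown capsule moved from about (3.1, 6.1) to (1.2, 4.4), a distance of √(1.9² + 1.7²) ≈ 2.5.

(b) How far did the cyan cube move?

2.5

The cyan cube was near (11.2, 2.3) before and (8.9, 1.2) after, so it travelled √(2.3² + 1.1²) ≈ 2.5 units.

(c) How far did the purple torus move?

3.2

From (7.7, 6.9) to (10.3, 5.1), the purple torus covered √(2.6² + 1.8²) ≈ 3.2 units.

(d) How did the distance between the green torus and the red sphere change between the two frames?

+0.4

The distance was about 5.0 in the first image and 5.4 in the second, so they moved 0.4 units further apart.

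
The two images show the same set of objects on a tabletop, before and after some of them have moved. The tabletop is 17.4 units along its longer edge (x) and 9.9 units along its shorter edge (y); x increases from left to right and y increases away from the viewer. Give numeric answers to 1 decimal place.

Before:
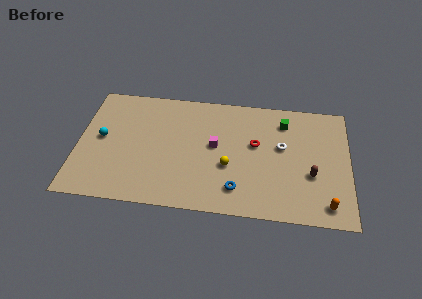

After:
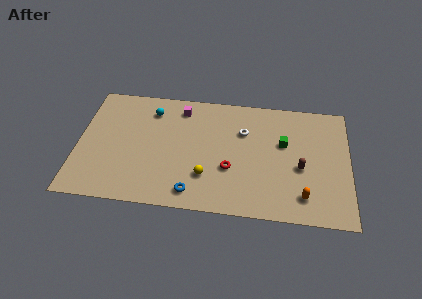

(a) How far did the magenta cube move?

3.7

From (8.8, 5.4) to (6.5, 8.3), the magenta cube covered √(2.3² + 2.9²) ≈ 3.7 units.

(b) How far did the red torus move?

2.7

The red torus was near (11.4, 5.8) before and (9.8, 3.6) after, so it travelled √(1.6² + 2.2²) ≈ 2.7 units.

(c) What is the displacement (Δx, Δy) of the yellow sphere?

(-1.4, -1.0)

From the two frames, the yellow sphere sits at roughly (9.7, 3.8) before and (8.3, 2.8) after.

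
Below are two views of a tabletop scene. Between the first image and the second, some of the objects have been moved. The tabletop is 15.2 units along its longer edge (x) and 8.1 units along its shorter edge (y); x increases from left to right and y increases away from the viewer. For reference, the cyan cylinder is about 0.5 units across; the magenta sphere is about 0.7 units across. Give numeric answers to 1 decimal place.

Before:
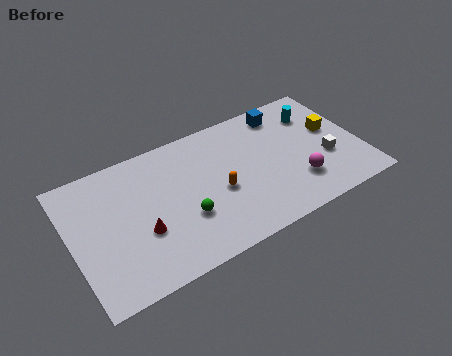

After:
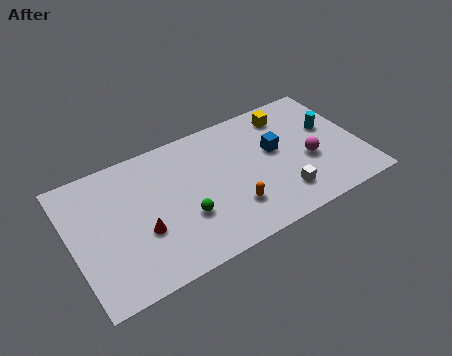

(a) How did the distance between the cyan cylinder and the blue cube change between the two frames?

+1.2

Before: roughly 1.8 units apart; after: 3.0. That's 1.2 units further apart.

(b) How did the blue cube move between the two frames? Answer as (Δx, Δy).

(-0.8, -2.2)

The blue cube was at about (11.6, 6.9) and moved to about (10.8, 4.7).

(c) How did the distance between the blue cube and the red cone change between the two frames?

-1.5

They were about 9.0 units apart before and 7.5 after — 1.5 units closer together.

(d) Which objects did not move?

the red cone and the green sphere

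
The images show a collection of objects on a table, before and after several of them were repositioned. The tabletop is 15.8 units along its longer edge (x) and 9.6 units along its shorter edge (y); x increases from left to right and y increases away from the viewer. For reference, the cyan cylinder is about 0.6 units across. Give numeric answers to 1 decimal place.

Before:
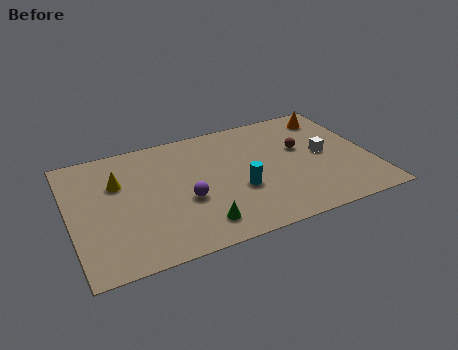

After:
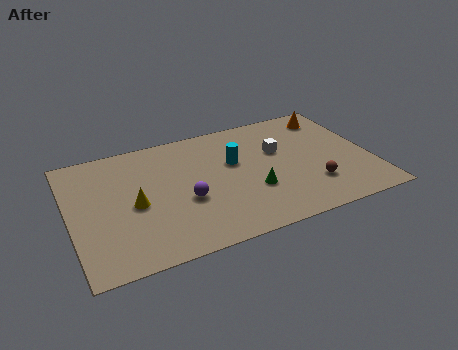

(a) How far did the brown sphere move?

3.2

From (12.3, 5.8) to (12.5, 2.6), the brown sphere covered √(0.2² + 3.2²) ≈ 3.2 units.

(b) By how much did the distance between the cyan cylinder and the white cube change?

-2.5

The distance was about 4.9 in the first image and 2.4 in the second, so they moved 2.5 units closer together.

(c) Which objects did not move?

the orange cone and the purple sphere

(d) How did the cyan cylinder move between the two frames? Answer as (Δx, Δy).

(0.0, 2.3)

The cyan cylinder started near (8.7, 3.6) and ended near (8.7, 5.9).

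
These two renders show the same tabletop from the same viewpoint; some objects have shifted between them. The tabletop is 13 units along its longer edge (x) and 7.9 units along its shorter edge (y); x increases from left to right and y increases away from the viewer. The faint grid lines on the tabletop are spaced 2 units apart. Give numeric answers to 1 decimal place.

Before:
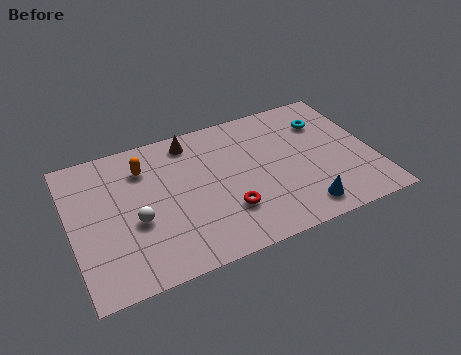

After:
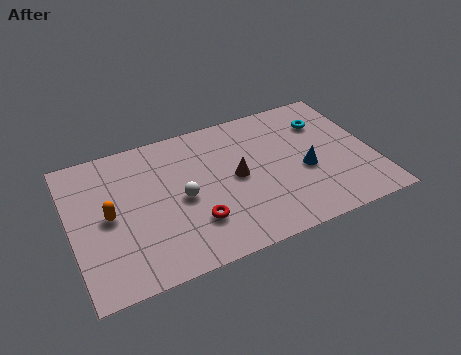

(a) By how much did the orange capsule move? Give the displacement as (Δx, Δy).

(-1.7, -2.1)

From the two frames, the orange capsule sits at roughly (3.3, 6.0) before and (1.6, 3.9) after.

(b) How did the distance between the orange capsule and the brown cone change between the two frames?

+3.3

Before: roughly 2.2 units apart; after: 5.5. That's 3.3 units further apart.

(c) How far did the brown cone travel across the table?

3.3

The brown cone moved from about (5.4, 6.8) to (7.1, 4.0), a distance of √(1.7² + 2.8²) ≈ 3.3.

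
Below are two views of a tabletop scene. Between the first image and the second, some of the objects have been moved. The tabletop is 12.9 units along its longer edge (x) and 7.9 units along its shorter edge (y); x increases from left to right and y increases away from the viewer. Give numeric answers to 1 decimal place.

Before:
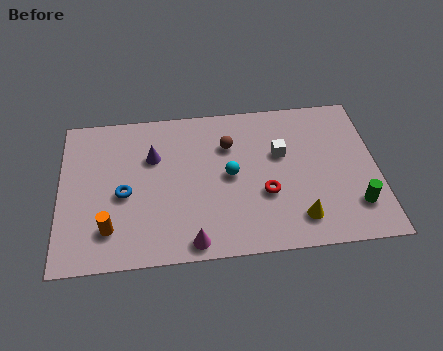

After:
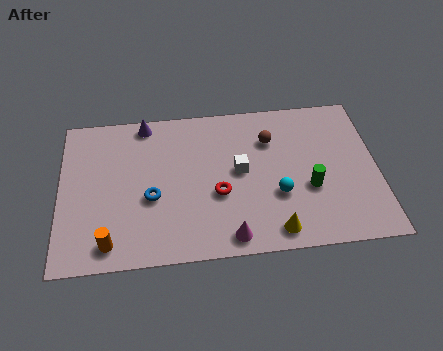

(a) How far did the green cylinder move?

2.1

From (11.9, 1.9) to (10.1, 3.0), the green cylinder covered √(1.8² + 1.1²) ≈ 2.1 units.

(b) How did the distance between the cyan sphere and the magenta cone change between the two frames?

-0.8

They were about 3.6 units apart before and 2.8 after — 0.8 units closer together.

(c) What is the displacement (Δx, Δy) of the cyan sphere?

(1.9, -1.2)

The cyan sphere started near (6.9, 4.0) and ended near (8.8, 2.8).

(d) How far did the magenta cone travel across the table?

1.5

The magenta cone moved from about (5.3, 0.8) to (6.8, 0.9), a distance of √(1.5² + 0.1²) ≈ 1.5.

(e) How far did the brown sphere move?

1.7

The brown sphere was near (6.9, 5.6) before and (8.6, 5.7) after, so it travelled √(1.7² + 0.1²) ≈ 1.7 units.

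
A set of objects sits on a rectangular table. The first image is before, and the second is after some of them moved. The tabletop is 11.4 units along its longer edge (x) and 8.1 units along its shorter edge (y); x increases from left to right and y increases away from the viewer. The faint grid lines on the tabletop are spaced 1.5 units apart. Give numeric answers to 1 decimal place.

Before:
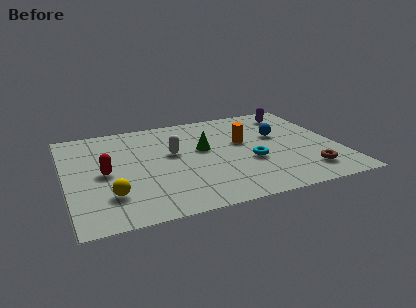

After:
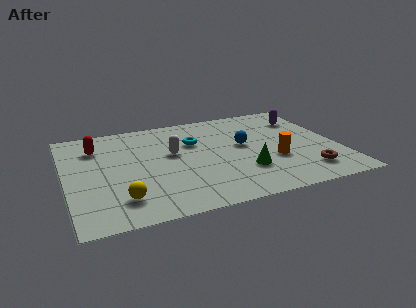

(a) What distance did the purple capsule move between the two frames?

0.7

The purple capsule moved from about (9.9, 6.7) to (10.3, 6.1), a distance of √(0.4² + 0.6²) ≈ 0.7.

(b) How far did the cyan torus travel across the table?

3.1

The cyan torus moved from about (7.6, 3.1) to (5.5, 5.4), a distance of √(2.1² + 2.3²) ≈ 3.1.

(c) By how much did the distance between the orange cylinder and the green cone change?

-0.3

The distance was about 1.7 in the first image and 1.4 in the second, so they moved 0.3 units closer together.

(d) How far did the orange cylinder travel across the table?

2.2

The orange cylinder moved from about (7.5, 4.8) to (8.6, 2.9), a distance of √(1.1² + 1.9²) ≈ 2.2.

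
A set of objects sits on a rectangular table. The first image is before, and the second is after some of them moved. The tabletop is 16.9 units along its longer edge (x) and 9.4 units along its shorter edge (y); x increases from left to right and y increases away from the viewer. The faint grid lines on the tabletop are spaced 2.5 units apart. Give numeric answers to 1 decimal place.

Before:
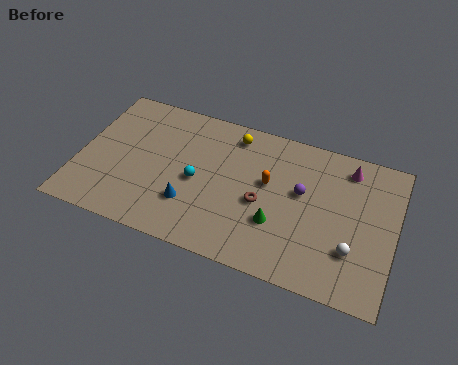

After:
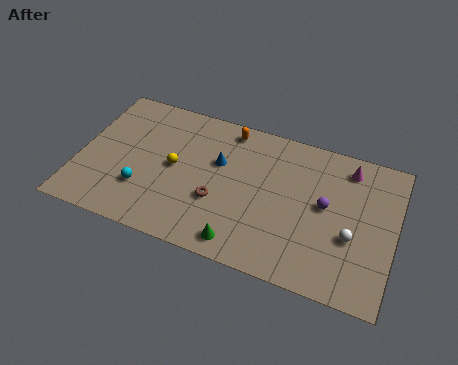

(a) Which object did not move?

the magenta cone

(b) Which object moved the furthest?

the yellow sphere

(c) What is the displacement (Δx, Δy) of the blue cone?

(1.2, 3.2)

From the two frames, the blue cone sits at roughly (6.2, 2.7) before and (7.4, 5.9) after.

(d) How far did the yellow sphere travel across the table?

4.3

The yellow sphere moved from about (8.0, 8.0) to (5.1, 4.8), a distance of √(2.9² + 3.2²) ≈ 4.3.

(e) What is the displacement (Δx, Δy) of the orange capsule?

(-2.4, 2.8)

From the two frames, the orange capsule sits at roughly (10.1, 5.5) before and (7.7, 8.3) after.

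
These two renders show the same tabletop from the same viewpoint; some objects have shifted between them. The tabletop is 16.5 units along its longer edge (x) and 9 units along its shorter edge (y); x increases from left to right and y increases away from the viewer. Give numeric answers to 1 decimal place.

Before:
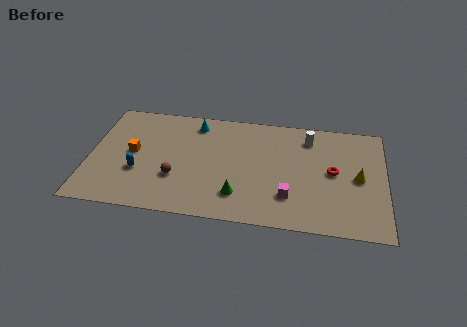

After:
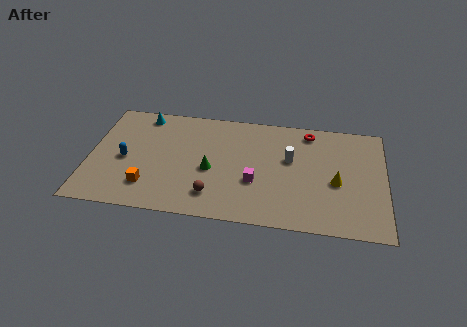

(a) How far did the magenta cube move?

2.1

The magenta cube moved from about (11.2, 2.4) to (9.3, 3.3), a distance of √(1.9² + 0.9²) ≈ 2.1.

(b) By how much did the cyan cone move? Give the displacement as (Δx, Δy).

(-3.0, 0.3)

From the two frames, the cyan cone sits at roughly (5.8, 7.6) before and (2.8, 7.9) after.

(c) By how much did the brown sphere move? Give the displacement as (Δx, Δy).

(2.1, -1.1)

From the two frames, the brown sphere sits at roughly (4.9, 3.0) before and (7.0, 1.9) after.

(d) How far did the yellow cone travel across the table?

1.3

The yellow cone moved from about (15.0, 4.4) to (13.8, 3.9), a distance of √(1.2² + 0.5²) ≈ 1.3.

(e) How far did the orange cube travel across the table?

2.8

From (2.4, 4.7) to (3.4, 2.1), the orange cube covered √(1.0² + 2.6²) ≈ 2.8 units.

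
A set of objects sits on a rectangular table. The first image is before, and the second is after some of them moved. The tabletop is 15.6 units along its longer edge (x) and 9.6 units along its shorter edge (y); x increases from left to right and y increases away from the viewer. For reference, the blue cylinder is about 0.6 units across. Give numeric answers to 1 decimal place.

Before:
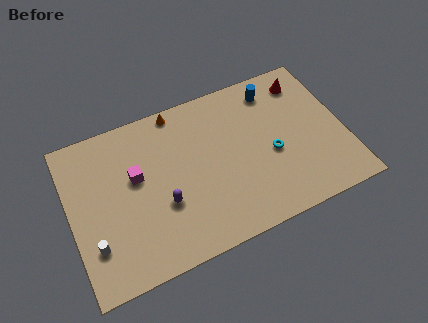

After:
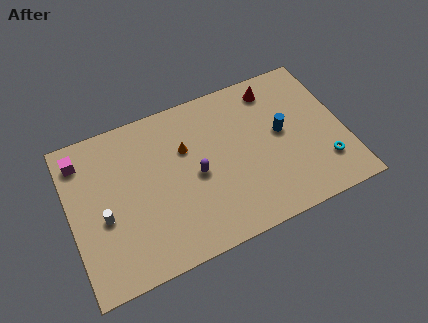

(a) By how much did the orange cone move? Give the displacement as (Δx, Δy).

(0.2, -2.5)

The orange cone was at about (6.5, 8.8) and moved to about (6.7, 6.3).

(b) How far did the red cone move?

1.8

The red cone was near (13.8, 7.9) before and (12.0, 8.1) after, so it travelled √(1.8² + 0.2²) ≈ 1.8 units.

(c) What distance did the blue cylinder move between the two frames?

2.8

From (12.0, 8.0) to (12.1, 5.2), the blue cylinder covered √(0.1² + 2.8²) ≈ 2.8 units.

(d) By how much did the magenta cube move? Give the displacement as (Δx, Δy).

(-2.9, 2.2)

From the two frames, the magenta cube sits at roughly (3.8, 5.7) before and (0.9, 7.9) after.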